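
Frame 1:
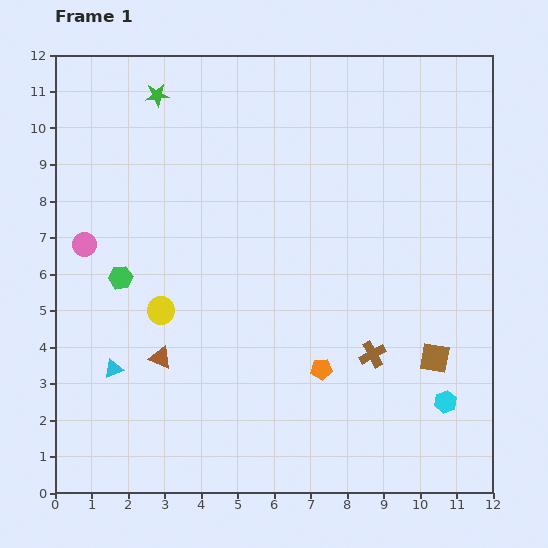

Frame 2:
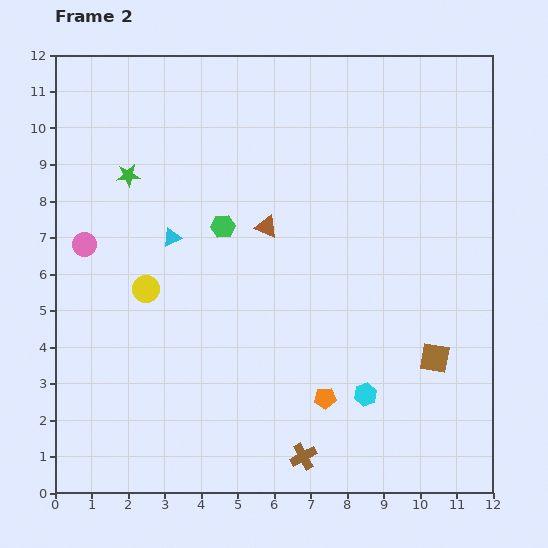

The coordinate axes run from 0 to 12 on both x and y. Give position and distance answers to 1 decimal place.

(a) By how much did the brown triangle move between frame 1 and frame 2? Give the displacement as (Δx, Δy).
(2.9, 3.6)

The brown triangle was at (2.9, 3.7) in frame 1 and (5.8, 7.3) in frame 2.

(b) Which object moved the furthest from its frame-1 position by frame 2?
the brown triangle

(moved 4.6; next 3.9)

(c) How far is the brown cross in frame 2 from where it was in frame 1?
3.4

The brown cross moved from (8.7, 3.8) to (6.8, 1.0), a distance of √(1.9² + 2.8²) ≈ 3.4.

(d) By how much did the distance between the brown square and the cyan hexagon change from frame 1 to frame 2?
+0.9

Distance in frame 1: 1.2. Distance in frame 2: 2.1.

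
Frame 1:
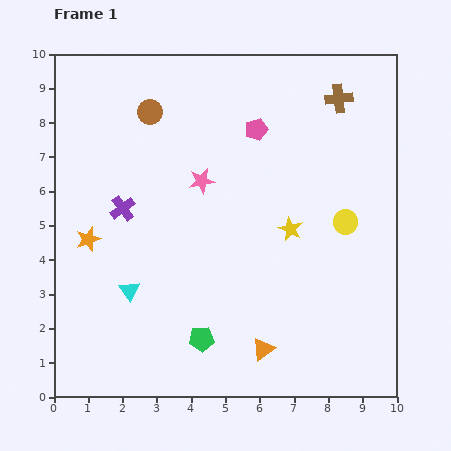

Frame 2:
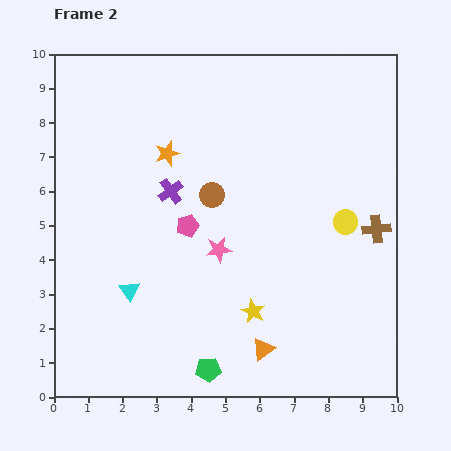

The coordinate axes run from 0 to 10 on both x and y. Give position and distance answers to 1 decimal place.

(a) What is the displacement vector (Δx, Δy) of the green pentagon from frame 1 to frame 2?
(0.2, -0.9)

The green pentagon was at (4.3, 1.7) in frame 1 and (4.5, 0.8) in frame 2.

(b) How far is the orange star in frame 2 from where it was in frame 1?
3.4

The orange star moved from (1.0, 4.6) to (3.3, 7.1), a distance of √(2.3² + 2.5²) ≈ 3.4.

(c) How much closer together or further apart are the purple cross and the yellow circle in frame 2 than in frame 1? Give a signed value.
-1.3

Distance in frame 1: 6.5. Distance in frame 2: 5.2.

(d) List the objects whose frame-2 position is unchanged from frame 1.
the yellow circle, the orange triangle, the cyan triangle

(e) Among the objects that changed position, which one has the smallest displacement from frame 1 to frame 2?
the green pentagon

(moved 0.9)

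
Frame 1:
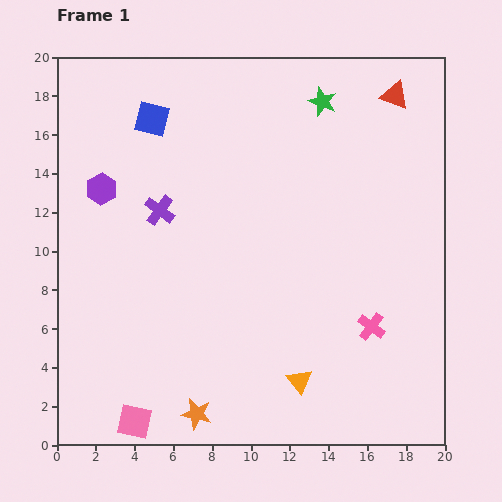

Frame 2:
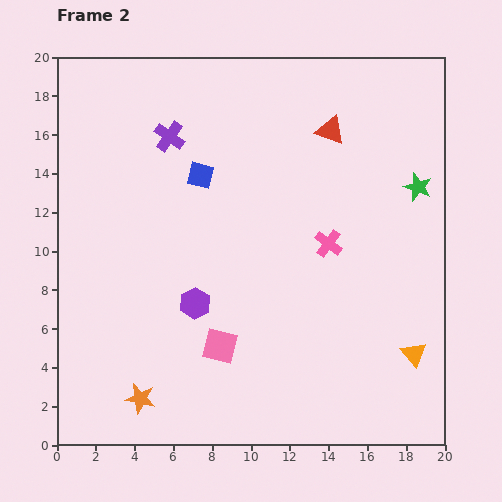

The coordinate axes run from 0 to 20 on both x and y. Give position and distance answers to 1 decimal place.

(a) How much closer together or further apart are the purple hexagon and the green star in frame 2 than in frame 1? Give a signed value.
+0.7

Distance in frame 1: 12.3. Distance in frame 2: 13.0.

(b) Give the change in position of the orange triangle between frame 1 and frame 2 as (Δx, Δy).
(5.9, 1.4)

The orange triangle was at (12.5, 3.3) in frame 1 and (18.4, 4.7) in frame 2.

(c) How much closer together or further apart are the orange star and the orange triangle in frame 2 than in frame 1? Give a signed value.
+8.7

Distance in frame 1: 5.6. Distance in frame 2: 14.3.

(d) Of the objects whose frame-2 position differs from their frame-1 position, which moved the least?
the orange star

(moved 3.0)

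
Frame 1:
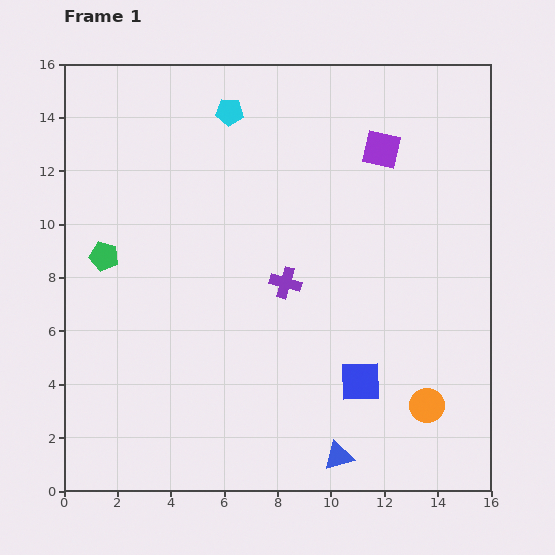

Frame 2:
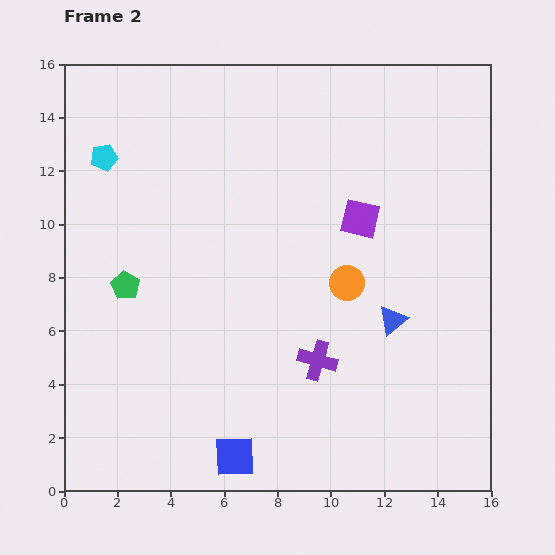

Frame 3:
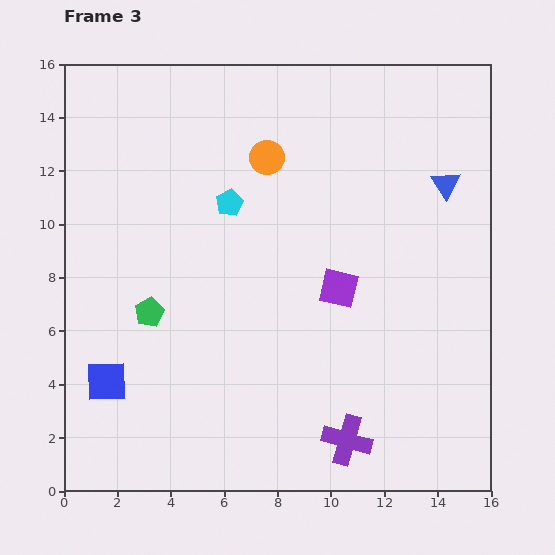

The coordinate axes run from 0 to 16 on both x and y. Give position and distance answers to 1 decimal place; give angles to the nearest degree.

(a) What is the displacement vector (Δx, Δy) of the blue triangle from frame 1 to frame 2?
(2.0, 5.1)

The blue triangle was at (10.3, 1.3) in frame 1 and (12.3, 6.4) in frame 2.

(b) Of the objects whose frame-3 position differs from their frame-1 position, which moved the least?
the green pentagon

(moved 2.7)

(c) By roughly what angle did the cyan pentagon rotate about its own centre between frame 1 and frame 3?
31° counter-clockwise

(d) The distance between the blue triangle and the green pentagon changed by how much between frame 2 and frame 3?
+2.0

Distance in frame 2: 10.1. Distance in frame 3: 12.1.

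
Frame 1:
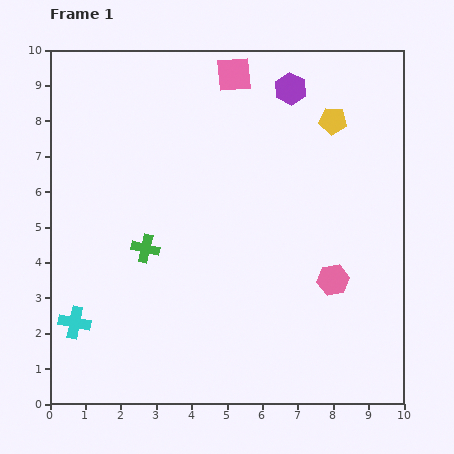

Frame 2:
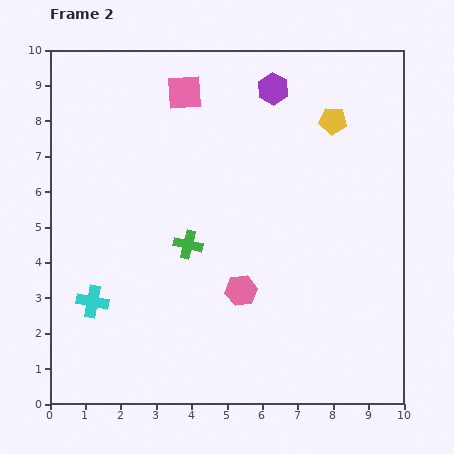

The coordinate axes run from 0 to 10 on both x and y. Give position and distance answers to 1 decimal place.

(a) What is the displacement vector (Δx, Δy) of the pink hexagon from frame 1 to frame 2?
(-2.6, -0.3)

The pink hexagon was at (8.0, 3.5) in frame 1 and (5.4, 3.2) in frame 2.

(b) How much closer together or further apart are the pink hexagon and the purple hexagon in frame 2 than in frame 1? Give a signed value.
+0.3

Distance in frame 1: 5.5. Distance in frame 2: 5.8.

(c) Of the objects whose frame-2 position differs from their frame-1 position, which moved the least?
the purple hexagon

(moved 0.5)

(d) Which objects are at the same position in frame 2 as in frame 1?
the yellow pentagon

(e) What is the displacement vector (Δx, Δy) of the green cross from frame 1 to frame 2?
(1.2, 0.1)

The green cross was at (2.7, 4.4) in frame 1 and (3.9, 4.5) in frame 2.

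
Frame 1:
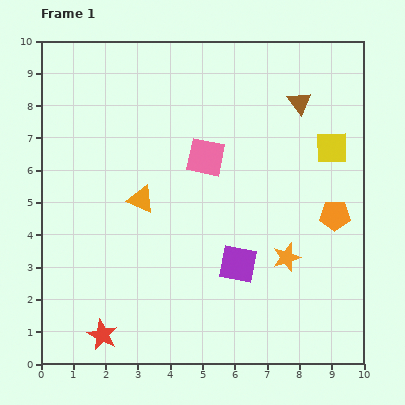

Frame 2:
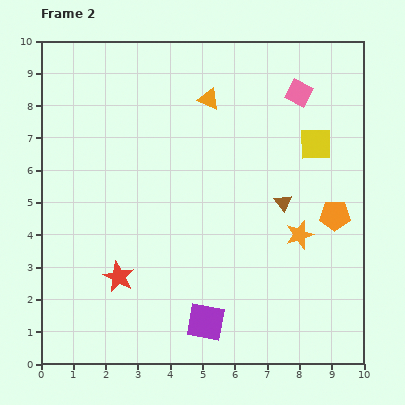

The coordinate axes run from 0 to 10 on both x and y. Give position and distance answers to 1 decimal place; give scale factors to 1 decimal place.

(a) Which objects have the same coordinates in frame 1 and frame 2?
the orange pentagon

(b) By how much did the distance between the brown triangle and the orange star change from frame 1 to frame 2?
-3.7

Distance in frame 1: 4.8. Distance in frame 2: 1.1.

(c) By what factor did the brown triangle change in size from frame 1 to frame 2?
0.7×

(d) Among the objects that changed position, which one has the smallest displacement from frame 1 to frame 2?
the yellow square

(moved 0.5)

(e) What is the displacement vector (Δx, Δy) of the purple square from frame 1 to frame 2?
(-1.0, -1.8)

The purple square was at (6.1, 3.1) in frame 1 and (5.1, 1.3) in frame 2.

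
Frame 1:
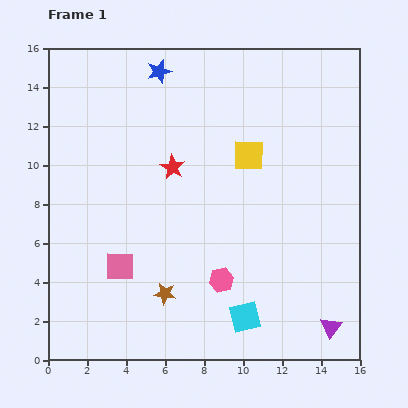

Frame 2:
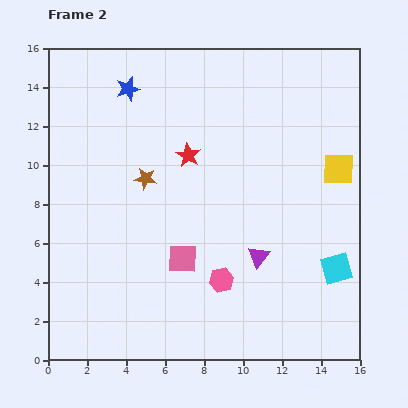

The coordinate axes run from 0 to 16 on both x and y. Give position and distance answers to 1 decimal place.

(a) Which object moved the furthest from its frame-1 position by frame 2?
the brown star

(moved 6.0; next 5.3)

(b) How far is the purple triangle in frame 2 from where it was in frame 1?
5.2

The purple triangle moved from (14.5, 1.7) to (10.8, 5.3), a distance of √(3.7² + 3.6²) ≈ 5.2.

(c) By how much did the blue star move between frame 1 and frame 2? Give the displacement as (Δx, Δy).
(-1.6, -0.9)

The blue star was at (5.7, 14.8) in frame 1 and (4.1, 13.9) in frame 2.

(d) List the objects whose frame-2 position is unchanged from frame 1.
the pink hexagon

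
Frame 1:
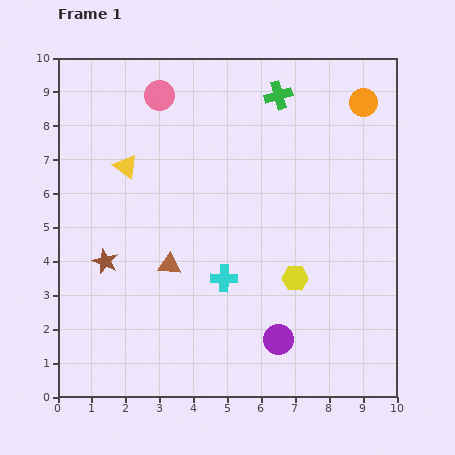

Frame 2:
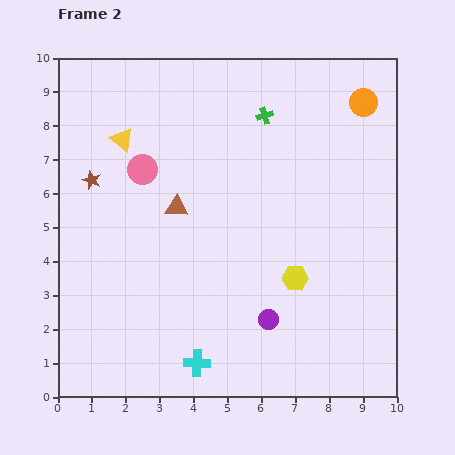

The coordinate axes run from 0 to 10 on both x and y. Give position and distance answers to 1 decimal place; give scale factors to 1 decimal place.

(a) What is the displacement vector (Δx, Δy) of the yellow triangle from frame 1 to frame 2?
(-0.1, 0.8)

The yellow triangle was at (2.0, 6.8) in frame 1 and (1.9, 7.6) in frame 2.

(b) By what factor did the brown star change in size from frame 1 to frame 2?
0.7×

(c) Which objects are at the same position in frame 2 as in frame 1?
the yellow hexagon, the orange circle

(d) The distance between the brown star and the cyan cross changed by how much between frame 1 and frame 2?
+2.7

Distance in frame 1: 3.5. Distance in frame 2: 6.2.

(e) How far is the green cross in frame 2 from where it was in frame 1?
0.7

The green cross moved from (6.5, 8.9) to (6.1, 8.3), a distance of √(0.4² + 0.6²) ≈ 0.7.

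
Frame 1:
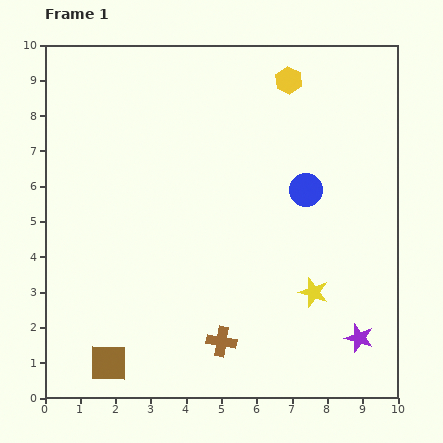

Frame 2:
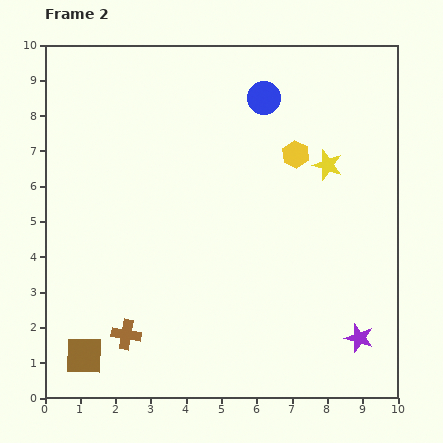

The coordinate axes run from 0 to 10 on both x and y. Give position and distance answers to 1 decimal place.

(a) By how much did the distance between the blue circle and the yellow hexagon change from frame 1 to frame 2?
-1.3

Distance in frame 1: 3.1. Distance in frame 2: 1.8.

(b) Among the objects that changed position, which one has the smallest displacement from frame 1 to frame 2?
the brown square

(moved 0.7)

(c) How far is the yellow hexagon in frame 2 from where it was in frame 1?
2.1

The yellow hexagon moved from (6.9, 9.0) to (7.1, 6.9), a distance of √(0.2² + 2.1²) ≈ 2.1.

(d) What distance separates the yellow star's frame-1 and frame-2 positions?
3.6

The yellow star moved from (7.6, 3.0) to (8.0, 6.6), a distance of √(0.4² + 3.6²) ≈ 3.6.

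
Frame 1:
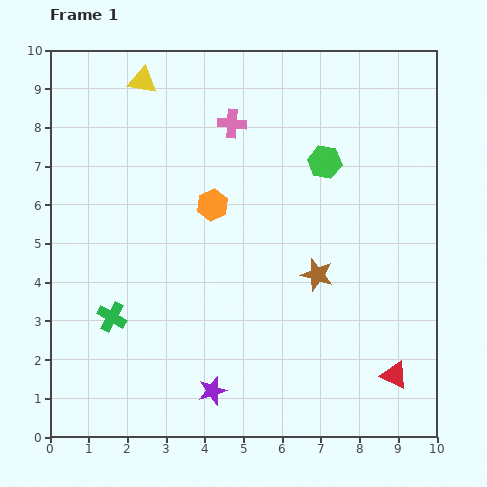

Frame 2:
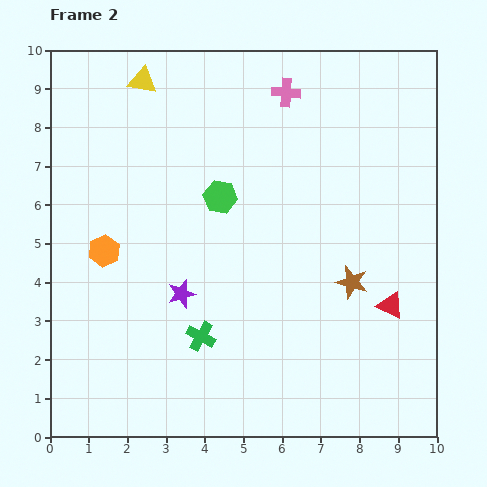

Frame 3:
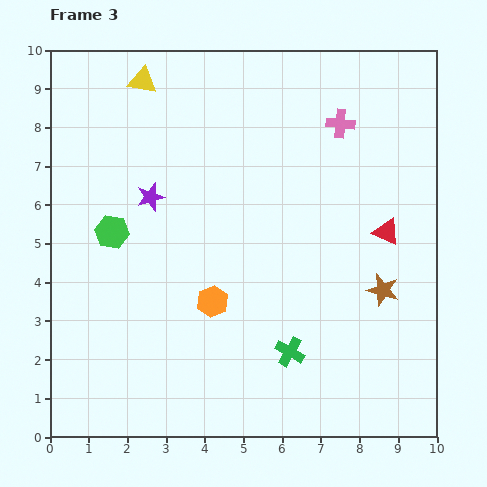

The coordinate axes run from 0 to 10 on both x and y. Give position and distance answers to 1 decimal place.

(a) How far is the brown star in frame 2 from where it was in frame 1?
0.9

The brown star moved from (6.9, 4.2) to (7.8, 4.0), a distance of √(0.9² + 0.2²) ≈ 0.9.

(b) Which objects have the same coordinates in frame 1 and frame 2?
the yellow triangle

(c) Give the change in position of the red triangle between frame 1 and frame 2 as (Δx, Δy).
(-0.1, 1.8)

The red triangle was at (8.9, 1.6) in frame 1 and (8.8, 3.4) in frame 2.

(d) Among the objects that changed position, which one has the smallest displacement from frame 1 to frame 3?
the brown star

(moved 1.7)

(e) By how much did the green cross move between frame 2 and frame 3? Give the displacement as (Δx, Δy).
(2.3, -0.4)

The green cross was at (3.9, 2.6) in frame 2 and (6.2, 2.2) in frame 3.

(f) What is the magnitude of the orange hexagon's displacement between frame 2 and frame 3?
3.1

The orange hexagon moved from (1.4, 4.8) to (4.2, 3.5), a distance of √(2.8² + 1.3²) ≈ 3.1.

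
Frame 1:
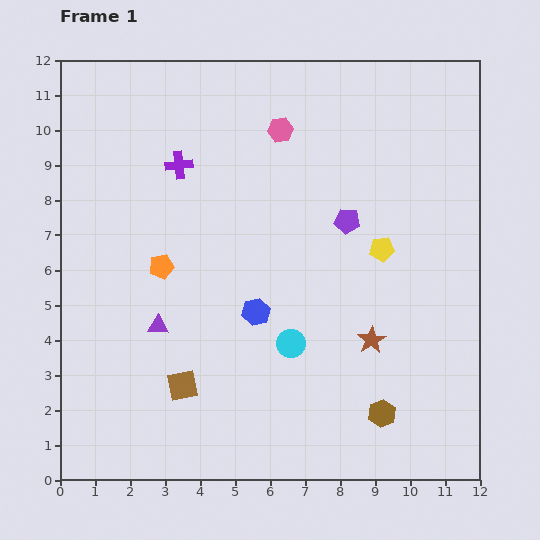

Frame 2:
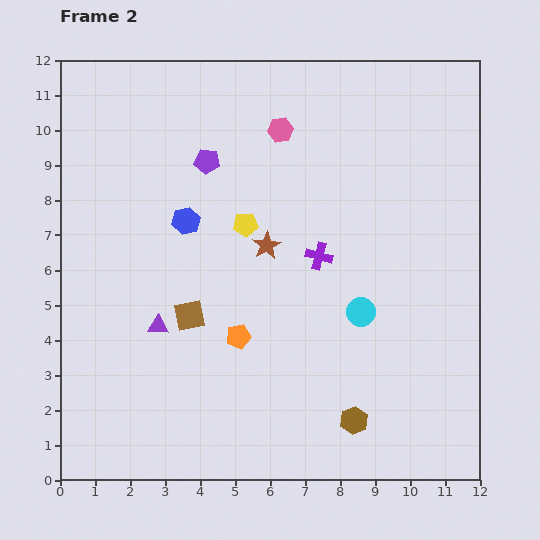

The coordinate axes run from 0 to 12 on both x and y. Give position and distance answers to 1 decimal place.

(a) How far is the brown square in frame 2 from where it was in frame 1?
2.0

The brown square moved from (3.5, 2.7) to (3.7, 4.7), a distance of √(0.2² + 2.0²) ≈ 2.0.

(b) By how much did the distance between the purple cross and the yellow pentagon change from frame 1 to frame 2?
-4.0

Distance in frame 1: 6.3. Distance in frame 2: 2.3.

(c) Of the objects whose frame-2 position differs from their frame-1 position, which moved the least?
the brown hexagon

(moved 0.8)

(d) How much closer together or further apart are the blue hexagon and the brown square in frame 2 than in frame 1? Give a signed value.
-0.3

Distance in frame 1: 3.0. Distance in frame 2: 2.7.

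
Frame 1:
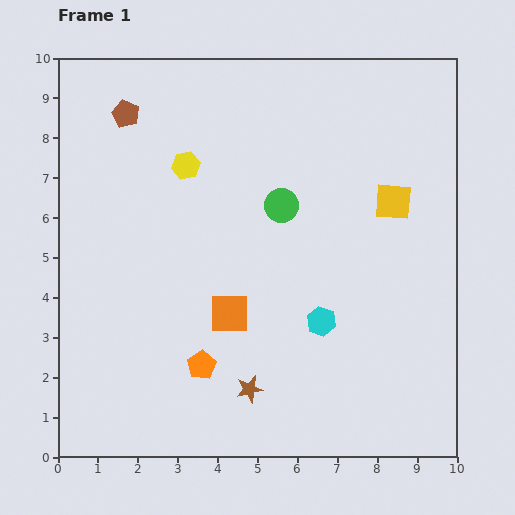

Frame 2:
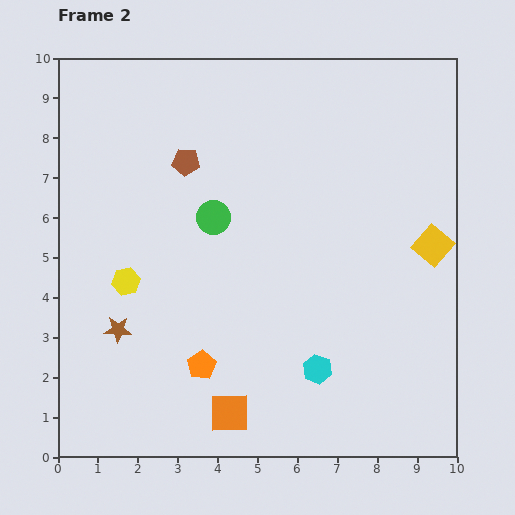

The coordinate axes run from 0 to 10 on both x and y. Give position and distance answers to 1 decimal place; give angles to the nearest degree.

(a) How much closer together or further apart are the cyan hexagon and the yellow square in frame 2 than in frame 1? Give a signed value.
+0.7

Distance in frame 1: 3.5. Distance in frame 2: 4.2.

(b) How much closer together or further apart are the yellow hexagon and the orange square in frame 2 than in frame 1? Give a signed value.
+0.3

Distance in frame 1: 3.9. Distance in frame 2: 4.2.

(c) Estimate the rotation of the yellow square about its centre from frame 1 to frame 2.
37° clockwise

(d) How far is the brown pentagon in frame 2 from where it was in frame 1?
1.9

The brown pentagon moved from (1.7, 8.6) to (3.2, 7.4), a distance of √(1.5² + 1.2²) ≈ 1.9.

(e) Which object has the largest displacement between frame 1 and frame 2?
the brown star

(moved 3.6; next 3.3)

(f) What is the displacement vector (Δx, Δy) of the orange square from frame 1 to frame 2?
(0.0, -2.5)

The orange square was at (4.3, 3.6) in frame 1 and (4.3, 1.1) in frame 2.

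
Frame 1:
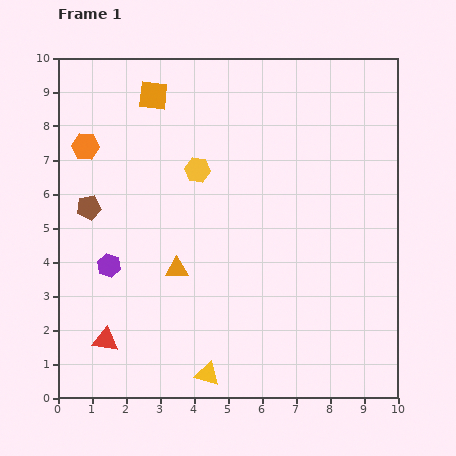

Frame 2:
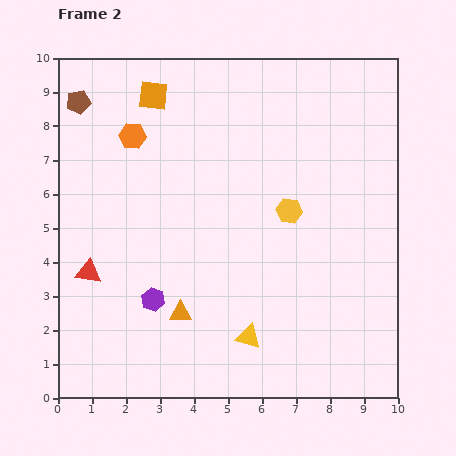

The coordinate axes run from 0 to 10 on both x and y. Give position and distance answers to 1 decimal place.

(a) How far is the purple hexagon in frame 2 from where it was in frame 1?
1.6

The purple hexagon moved from (1.5, 3.9) to (2.8, 2.9), a distance of √(1.3² + 1.0²) ≈ 1.6.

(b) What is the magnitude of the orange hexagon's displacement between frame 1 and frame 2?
1.4

The orange hexagon moved from (0.8, 7.4) to (2.2, 7.7), a distance of √(1.4² + 0.3²) ≈ 1.4.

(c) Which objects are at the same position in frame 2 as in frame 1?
the orange square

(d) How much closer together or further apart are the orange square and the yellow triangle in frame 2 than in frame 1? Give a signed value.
-0.8

Distance in frame 1: 8.4. Distance in frame 2: 7.6.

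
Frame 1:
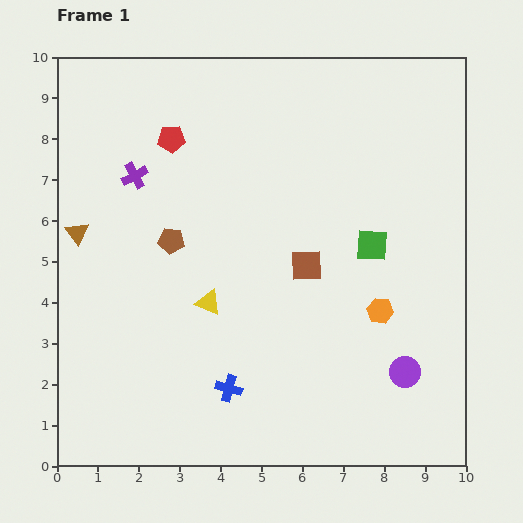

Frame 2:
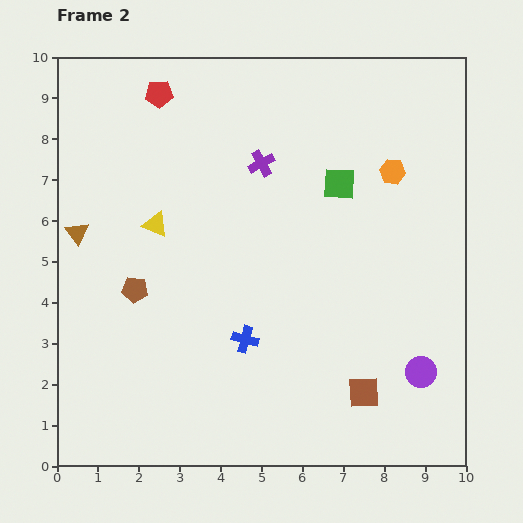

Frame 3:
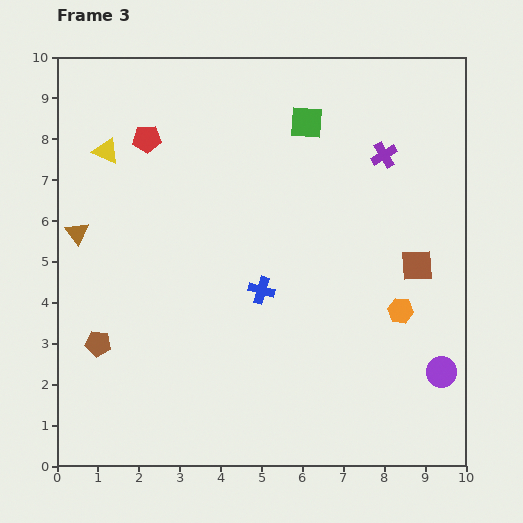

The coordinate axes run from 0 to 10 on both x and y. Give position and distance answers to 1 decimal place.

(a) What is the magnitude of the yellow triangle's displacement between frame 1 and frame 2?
2.3

The yellow triangle moved from (3.7, 4.0) to (2.4, 5.9), a distance of √(1.3² + 1.9²) ≈ 2.3.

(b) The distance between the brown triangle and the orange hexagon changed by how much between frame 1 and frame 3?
+0.5

Distance in frame 1: 7.6. Distance in frame 3: 8.1.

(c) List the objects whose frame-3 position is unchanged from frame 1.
the brown triangle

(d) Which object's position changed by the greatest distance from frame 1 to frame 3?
the purple cross

(moved 6.1; next 4.5)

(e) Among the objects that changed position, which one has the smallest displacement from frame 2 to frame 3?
the purple circle

(moved 0.5)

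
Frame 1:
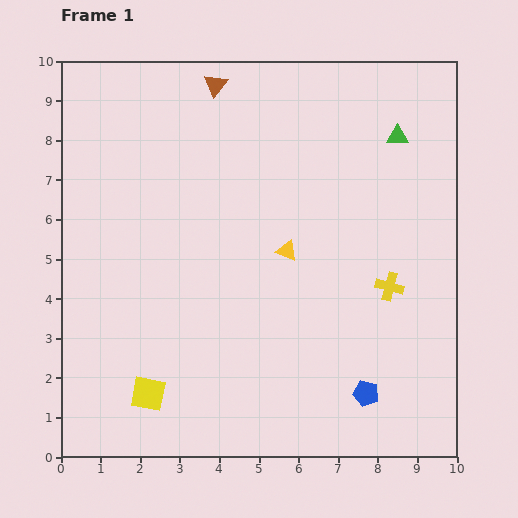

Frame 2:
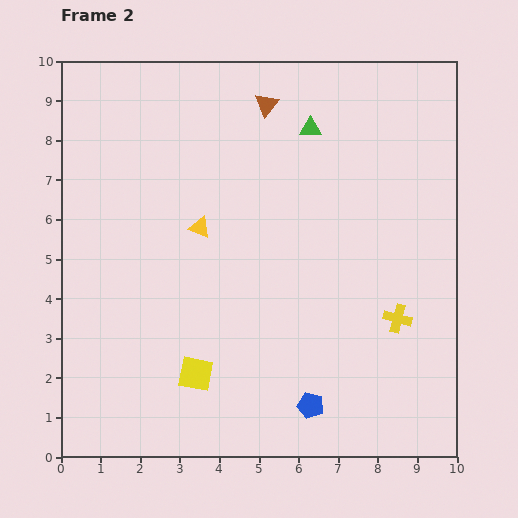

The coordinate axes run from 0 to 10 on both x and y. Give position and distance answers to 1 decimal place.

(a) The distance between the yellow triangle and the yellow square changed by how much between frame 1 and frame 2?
-1.3

Distance in frame 1: 5.0. Distance in frame 2: 3.7.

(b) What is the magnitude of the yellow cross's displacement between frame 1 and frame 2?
0.8

The yellow cross moved from (8.3, 4.3) to (8.5, 3.5), a distance of √(0.2² + 0.8²) ≈ 0.8.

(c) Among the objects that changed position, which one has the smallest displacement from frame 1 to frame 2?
the yellow cross

(moved 0.8)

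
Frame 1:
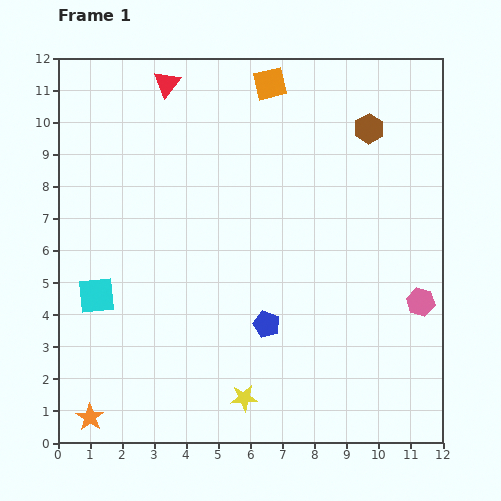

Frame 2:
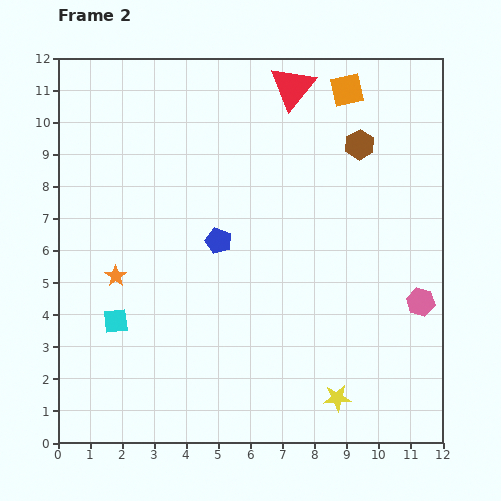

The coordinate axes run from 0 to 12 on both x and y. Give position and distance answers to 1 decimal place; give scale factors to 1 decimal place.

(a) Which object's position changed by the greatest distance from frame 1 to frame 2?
the orange star

(moved 4.5; next 3.9)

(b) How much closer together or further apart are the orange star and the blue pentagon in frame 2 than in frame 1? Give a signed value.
-2.8

Distance in frame 1: 6.2. Distance in frame 2: 3.4.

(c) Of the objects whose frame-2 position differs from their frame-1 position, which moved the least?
the brown hexagon

(moved 0.6)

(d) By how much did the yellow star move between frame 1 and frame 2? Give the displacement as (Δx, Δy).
(2.9, 0.0)

The yellow star was at (5.8, 1.4) in frame 1 and (8.7, 1.4) in frame 2.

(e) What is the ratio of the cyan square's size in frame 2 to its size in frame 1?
0.7×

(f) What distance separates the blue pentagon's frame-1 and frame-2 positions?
3.0

The blue pentagon moved from (6.5, 3.7) to (5.0, 6.3), a distance of √(1.5² + 2.6²) ≈ 3.0.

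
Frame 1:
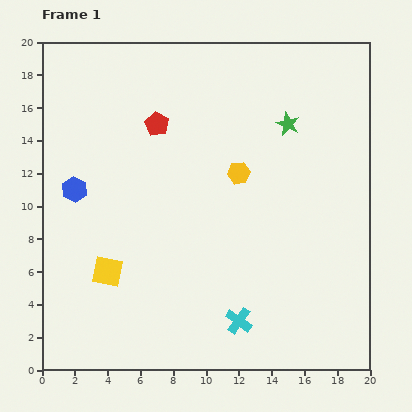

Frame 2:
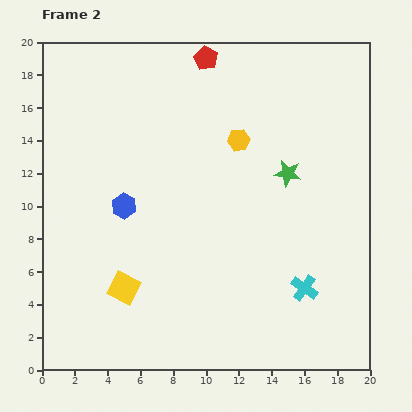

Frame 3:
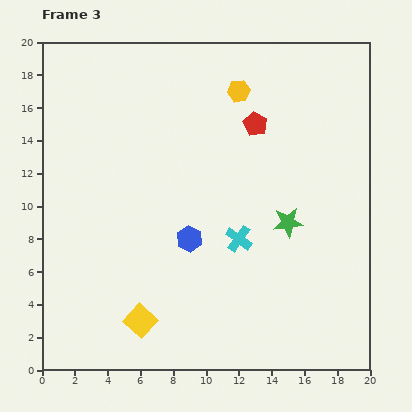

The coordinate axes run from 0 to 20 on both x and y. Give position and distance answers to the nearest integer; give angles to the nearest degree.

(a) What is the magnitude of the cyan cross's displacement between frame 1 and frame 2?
4

The cyan cross moved from (12, 3) to (16, 5), a distance of √(4² + 2²) ≈ 4.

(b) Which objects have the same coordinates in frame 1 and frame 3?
none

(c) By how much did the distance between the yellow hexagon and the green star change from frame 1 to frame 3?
+5

Distance in frame 1: 4. Distance in frame 3: 9.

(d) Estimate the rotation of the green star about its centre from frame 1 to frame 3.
31° counter-clockwise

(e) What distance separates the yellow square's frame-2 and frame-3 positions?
2

The yellow square moved from (5, 5) to (6, 3), a distance of √(1² + 2²) ≈ 2.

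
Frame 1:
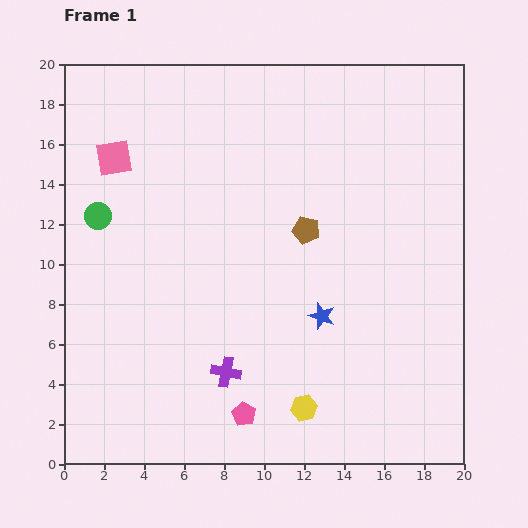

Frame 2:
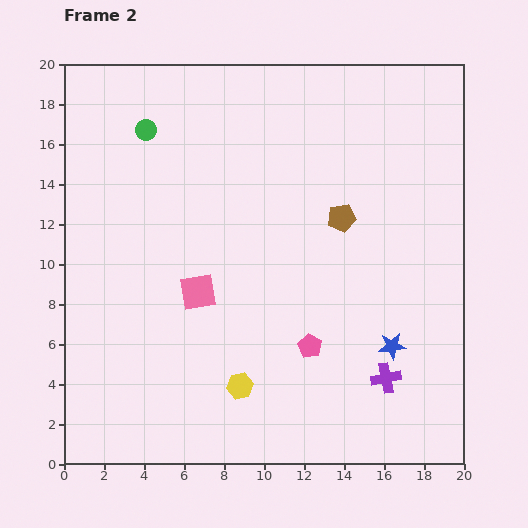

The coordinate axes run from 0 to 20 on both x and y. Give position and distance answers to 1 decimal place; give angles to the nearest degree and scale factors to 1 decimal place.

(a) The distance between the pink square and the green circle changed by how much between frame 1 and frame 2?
+5.5

Distance in frame 1: 3.0. Distance in frame 2: 8.5.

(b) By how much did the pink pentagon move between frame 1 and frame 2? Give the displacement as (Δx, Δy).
(3.3, 3.4)

The pink pentagon was at (9.0, 2.5) in frame 1 and (12.3, 5.9) in frame 2.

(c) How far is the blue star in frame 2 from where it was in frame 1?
3.8

The blue star moved from (12.9, 7.4) to (16.4, 5.9), a distance of √(3.5² + 1.5²) ≈ 3.8.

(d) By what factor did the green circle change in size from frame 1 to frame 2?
0.7×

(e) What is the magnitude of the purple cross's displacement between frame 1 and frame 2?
8.0

The purple cross moved from (8.1, 4.6) to (16.1, 4.3), a distance of √(8.0² + 0.3²) ≈ 8.0.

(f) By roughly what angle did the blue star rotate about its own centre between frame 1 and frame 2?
25° counter-clockwise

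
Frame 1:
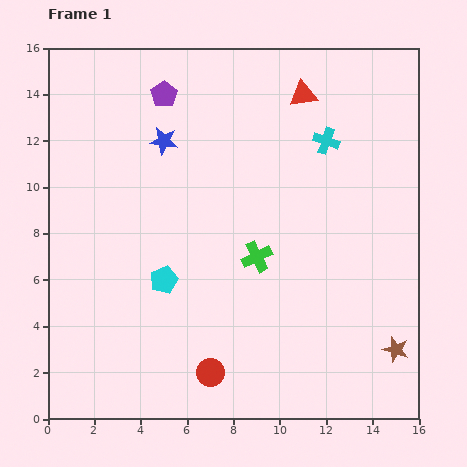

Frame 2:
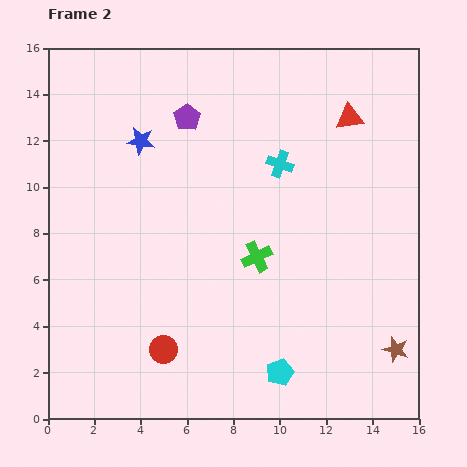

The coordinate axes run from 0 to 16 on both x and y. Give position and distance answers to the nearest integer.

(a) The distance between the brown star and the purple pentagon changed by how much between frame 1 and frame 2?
-2

Distance in frame 1: 15. Distance in frame 2: 13.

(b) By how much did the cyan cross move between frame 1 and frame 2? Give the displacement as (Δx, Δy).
(-2, -1)

The cyan cross was at (12, 12) in frame 1 and (10, 11) in frame 2.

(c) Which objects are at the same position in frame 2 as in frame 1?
the green cross, the brown star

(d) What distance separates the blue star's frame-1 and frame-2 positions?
1

The blue star moved from (5, 12) to (4, 12), a distance of √(1² + 0²) ≈ 1.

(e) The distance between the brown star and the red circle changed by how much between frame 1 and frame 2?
+2

Distance in frame 1: 8. Distance in frame 2: 10.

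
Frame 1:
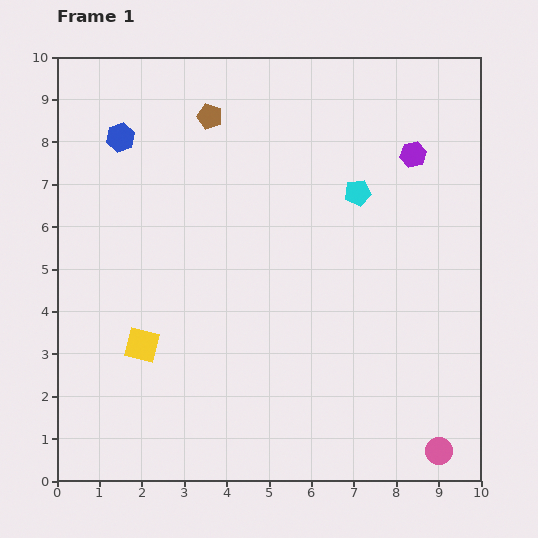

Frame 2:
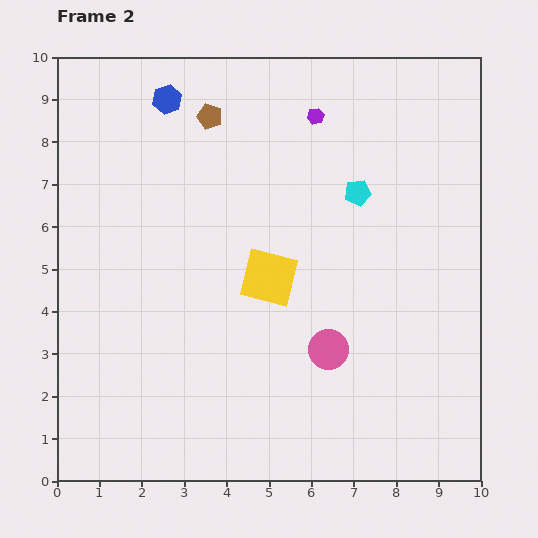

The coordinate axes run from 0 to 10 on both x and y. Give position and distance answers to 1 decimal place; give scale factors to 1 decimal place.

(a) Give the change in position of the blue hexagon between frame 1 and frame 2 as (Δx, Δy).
(1.1, 0.9)

The blue hexagon was at (1.5, 8.1) in frame 1 and (2.6, 9.0) in frame 2.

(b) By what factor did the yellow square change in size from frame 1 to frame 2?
1.6×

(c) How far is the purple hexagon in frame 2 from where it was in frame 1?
2.5

The purple hexagon moved from (8.4, 7.7) to (6.1, 8.6), a distance of √(2.3² + 0.9²) ≈ 2.5.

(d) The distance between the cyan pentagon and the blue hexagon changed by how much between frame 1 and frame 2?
-0.7

Distance in frame 1: 5.7. Distance in frame 2: 5.0.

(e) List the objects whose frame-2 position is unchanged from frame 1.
the cyan pentagon, the brown pentagon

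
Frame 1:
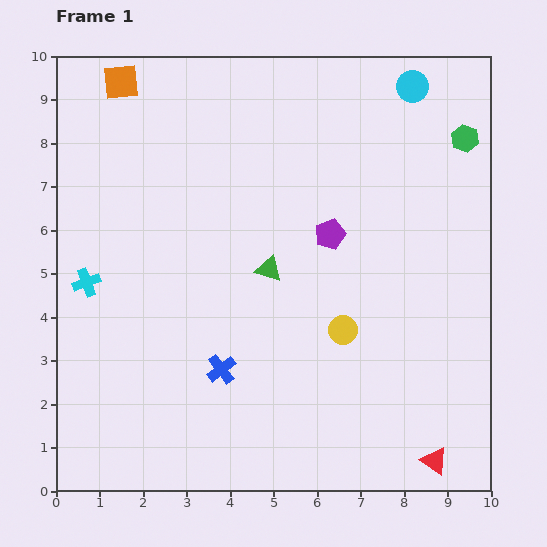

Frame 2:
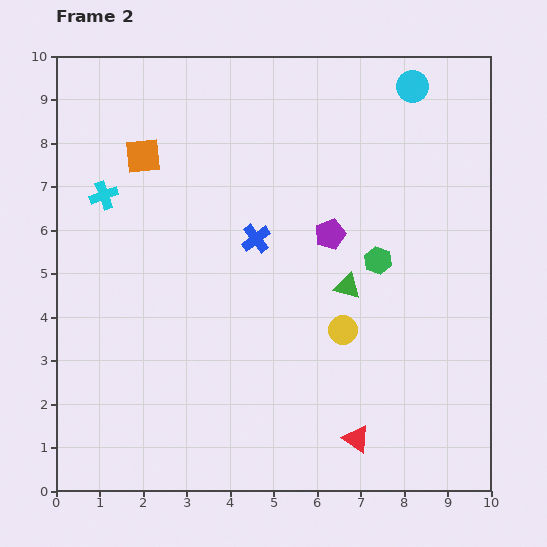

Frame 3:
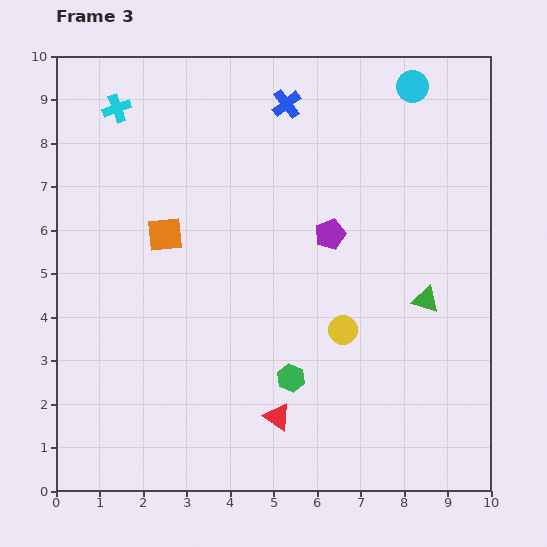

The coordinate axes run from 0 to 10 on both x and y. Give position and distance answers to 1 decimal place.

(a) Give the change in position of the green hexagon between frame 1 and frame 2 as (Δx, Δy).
(-2.0, -2.8)

The green hexagon was at (9.4, 8.1) in frame 1 and (7.4, 5.3) in frame 2.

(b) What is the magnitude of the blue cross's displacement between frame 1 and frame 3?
6.3

The blue cross moved from (3.8, 2.8) to (5.3, 8.9), a distance of √(1.5² + 6.1²) ≈ 6.3.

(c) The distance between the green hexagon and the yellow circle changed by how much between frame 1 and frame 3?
-3.6

Distance in frame 1: 5.2. Distance in frame 3: 1.6.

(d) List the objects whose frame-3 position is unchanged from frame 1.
the yellow circle, the cyan circle, the purple pentagon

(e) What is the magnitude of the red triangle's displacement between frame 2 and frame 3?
1.9

The red triangle moved from (6.9, 1.2) to (5.1, 1.7), a distance of √(1.8² + 0.5²) ≈ 1.9.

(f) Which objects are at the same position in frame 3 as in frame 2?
the yellow circle, the cyan circle, the purple pentagon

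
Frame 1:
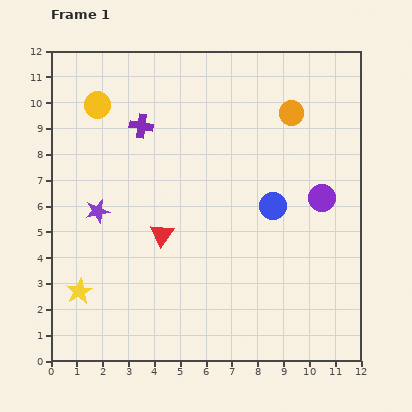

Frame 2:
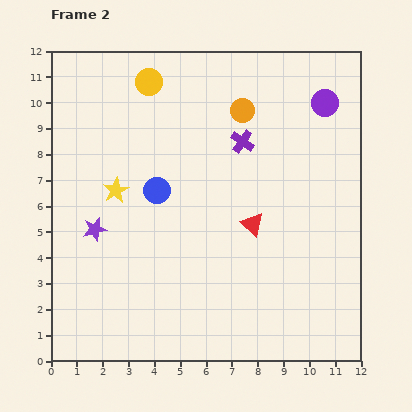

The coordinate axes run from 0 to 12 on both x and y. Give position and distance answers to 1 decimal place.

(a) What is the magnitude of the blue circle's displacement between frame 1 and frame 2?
4.5

The blue circle moved from (8.6, 6.0) to (4.1, 6.6), a distance of √(4.5² + 0.6²) ≈ 4.5.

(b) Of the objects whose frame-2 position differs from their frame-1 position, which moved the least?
the purple star

(moved 0.7)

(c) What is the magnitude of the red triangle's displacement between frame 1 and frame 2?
3.5

The red triangle moved from (4.3, 4.9) to (7.8, 5.3), a distance of √(3.5² + 0.4²) ≈ 3.5.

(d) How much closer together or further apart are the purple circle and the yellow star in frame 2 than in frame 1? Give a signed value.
-1.3

Distance in frame 1: 10.1. Distance in frame 2: 8.8.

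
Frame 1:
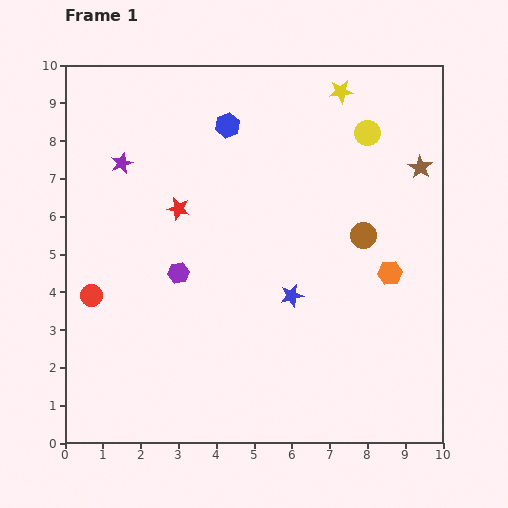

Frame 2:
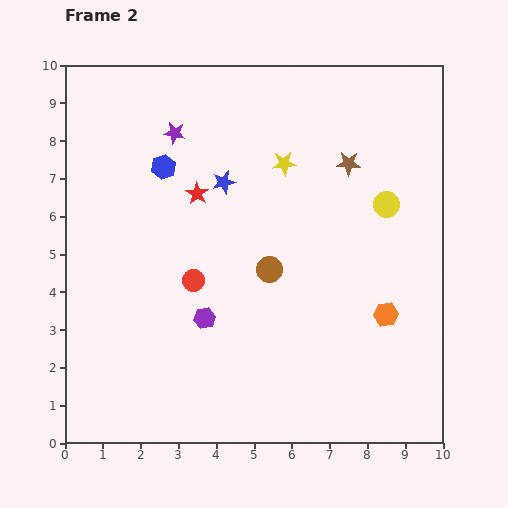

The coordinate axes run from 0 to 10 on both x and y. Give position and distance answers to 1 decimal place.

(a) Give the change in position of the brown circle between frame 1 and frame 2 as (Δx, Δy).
(-2.5, -0.9)

The brown circle was at (7.9, 5.5) in frame 1 and (5.4, 4.6) in frame 2.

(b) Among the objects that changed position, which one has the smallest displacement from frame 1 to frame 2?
the red star

(moved 0.6)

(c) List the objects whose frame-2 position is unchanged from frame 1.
none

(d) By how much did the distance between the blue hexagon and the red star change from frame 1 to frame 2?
-1.5

Distance in frame 1: 2.6. Distance in frame 2: 1.1.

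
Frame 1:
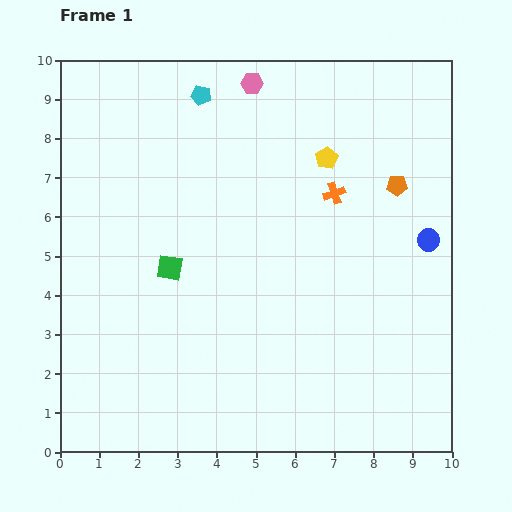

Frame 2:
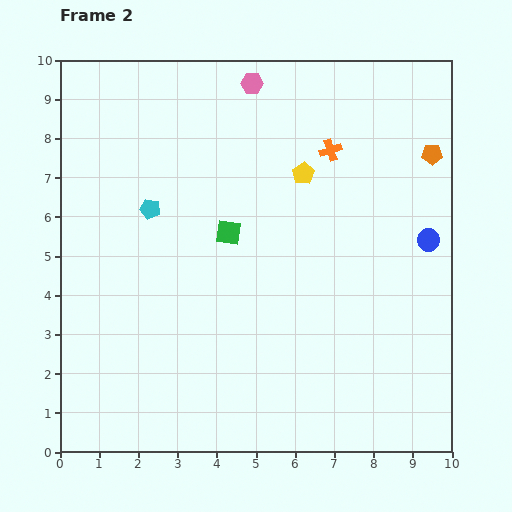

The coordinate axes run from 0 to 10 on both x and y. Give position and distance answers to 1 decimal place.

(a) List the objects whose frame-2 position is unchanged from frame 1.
the pink hexagon, the blue circle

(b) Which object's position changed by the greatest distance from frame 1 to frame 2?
the cyan pentagon

(moved 3.2; next 1.7)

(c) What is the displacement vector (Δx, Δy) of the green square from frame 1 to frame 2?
(1.5, 0.9)

The green square was at (2.8, 4.7) in frame 1 and (4.3, 5.6) in frame 2.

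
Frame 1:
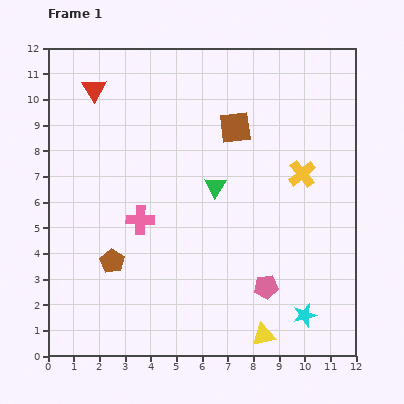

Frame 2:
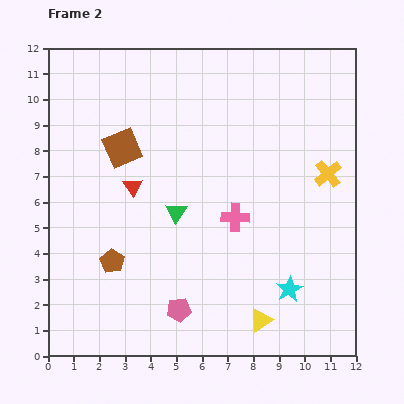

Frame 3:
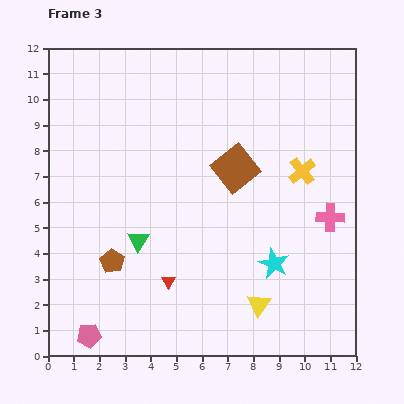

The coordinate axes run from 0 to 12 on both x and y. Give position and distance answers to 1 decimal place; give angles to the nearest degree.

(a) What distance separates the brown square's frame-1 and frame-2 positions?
4.5

The brown square moved from (7.3, 8.9) to (2.9, 8.1), a distance of √(4.4² + 0.8²) ≈ 4.5.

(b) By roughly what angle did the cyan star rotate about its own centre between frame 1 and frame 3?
31° counter-clockwise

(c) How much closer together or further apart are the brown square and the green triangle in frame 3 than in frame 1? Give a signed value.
+2.3

Distance in frame 1: 2.4. Distance in frame 3: 4.7.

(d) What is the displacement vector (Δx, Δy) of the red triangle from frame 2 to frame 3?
(1.4, -3.7)

The red triangle was at (3.3, 6.6) in frame 2 and (4.7, 2.9) in frame 3.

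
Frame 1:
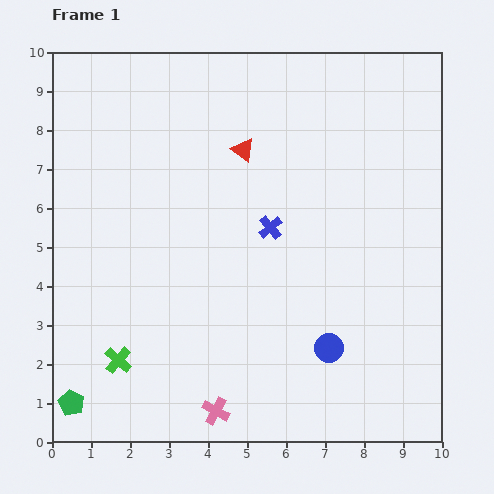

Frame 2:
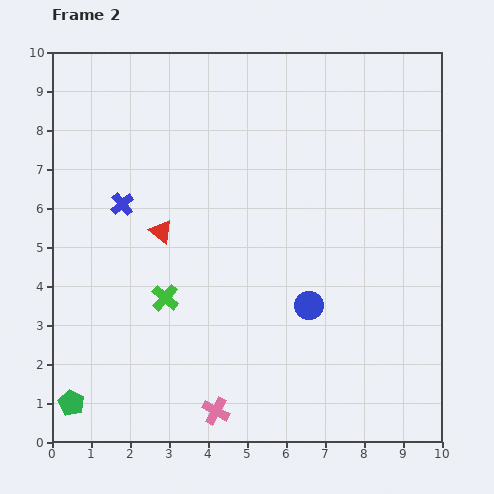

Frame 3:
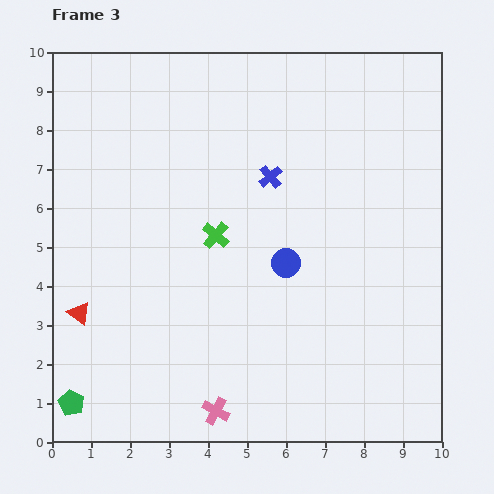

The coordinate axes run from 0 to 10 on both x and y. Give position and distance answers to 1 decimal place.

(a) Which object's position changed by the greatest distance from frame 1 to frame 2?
the blue cross

(moved 3.8; next 3.0)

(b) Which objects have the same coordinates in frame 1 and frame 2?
the pink cross, the green pentagon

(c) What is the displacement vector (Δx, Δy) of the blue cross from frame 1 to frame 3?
(0.0, 1.3)

The blue cross was at (5.6, 5.5) in frame 1 and (5.6, 6.8) in frame 3.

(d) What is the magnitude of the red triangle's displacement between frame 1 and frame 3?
5.9

The red triangle moved from (4.9, 7.5) to (0.7, 3.3), a distance of √(4.2² + 4.2²) ≈ 5.9.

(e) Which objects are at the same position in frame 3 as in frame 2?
the pink cross, the green pentagon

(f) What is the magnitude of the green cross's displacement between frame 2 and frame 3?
2.1

The green cross moved from (2.9, 3.7) to (4.2, 5.3), a distance of √(1.3² + 1.6²) ≈ 2.1.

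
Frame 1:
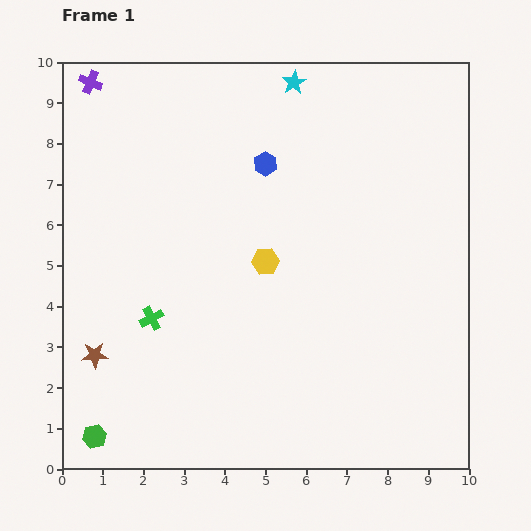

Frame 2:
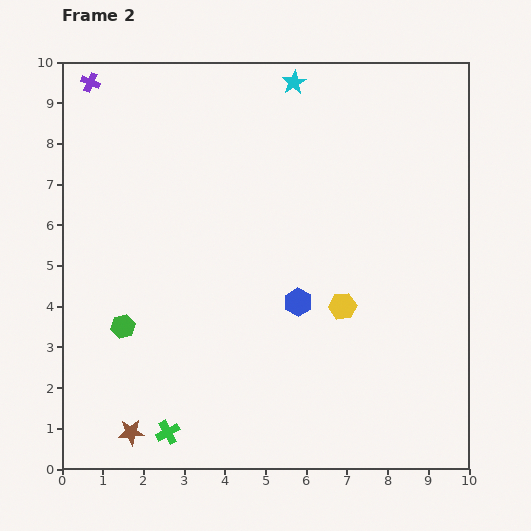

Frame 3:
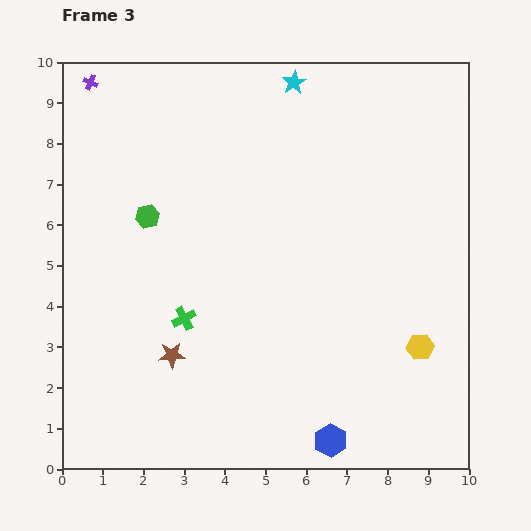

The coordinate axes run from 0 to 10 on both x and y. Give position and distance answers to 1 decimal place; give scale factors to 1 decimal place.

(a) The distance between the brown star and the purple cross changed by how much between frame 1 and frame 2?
+2.0

Distance in frame 1: 6.7. Distance in frame 2: 8.7.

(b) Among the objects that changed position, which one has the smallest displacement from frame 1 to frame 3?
the green cross

(moved 0.8)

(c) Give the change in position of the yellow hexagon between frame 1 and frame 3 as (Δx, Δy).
(3.8, -2.1)

The yellow hexagon was at (5.0, 5.1) in frame 1 and (8.8, 3.0) in frame 3.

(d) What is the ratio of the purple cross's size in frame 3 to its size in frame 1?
0.7×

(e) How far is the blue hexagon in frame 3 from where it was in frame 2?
3.5

The blue hexagon moved from (5.8, 4.1) to (6.6, 0.7), a distance of √(0.8² + 3.4²) ≈ 3.5.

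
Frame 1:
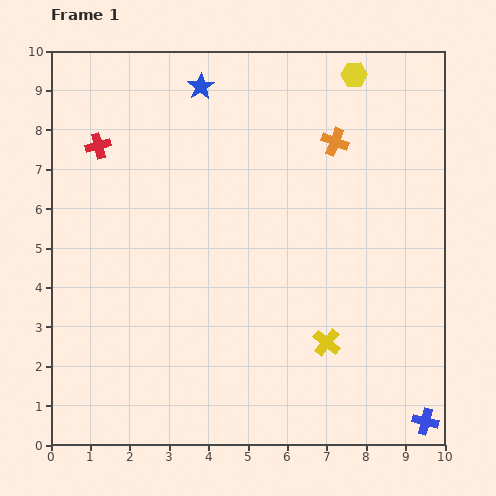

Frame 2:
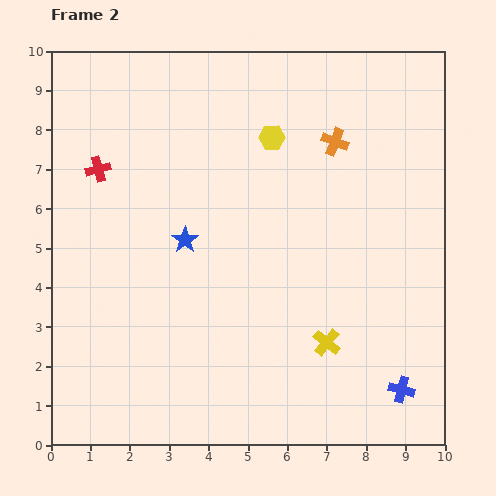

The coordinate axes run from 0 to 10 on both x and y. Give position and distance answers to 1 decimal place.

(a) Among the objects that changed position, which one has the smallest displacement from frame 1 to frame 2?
the red cross

(moved 0.6)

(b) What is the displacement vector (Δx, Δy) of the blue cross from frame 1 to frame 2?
(-0.6, 0.8)

The blue cross was at (9.5, 0.6) in frame 1 and (8.9, 1.4) in frame 2.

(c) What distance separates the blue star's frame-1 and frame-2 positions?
3.9

The blue star moved from (3.8, 9.1) to (3.4, 5.2), a distance of √(0.4² + 3.9²) ≈ 3.9.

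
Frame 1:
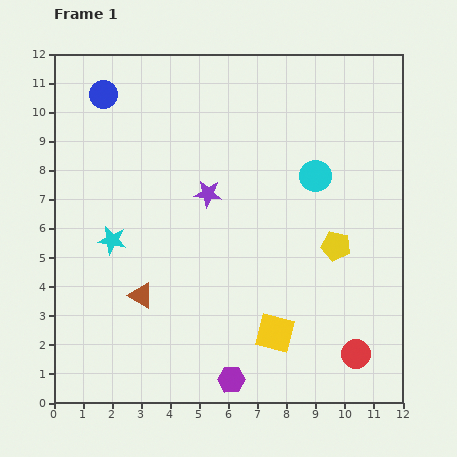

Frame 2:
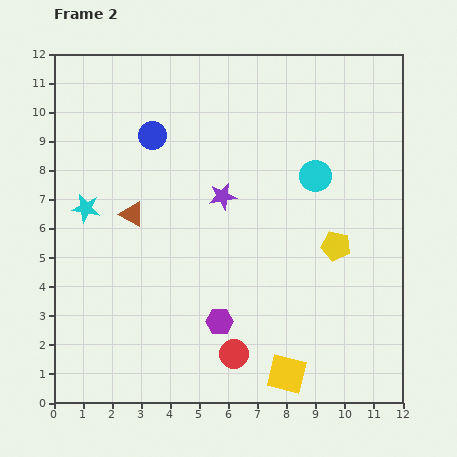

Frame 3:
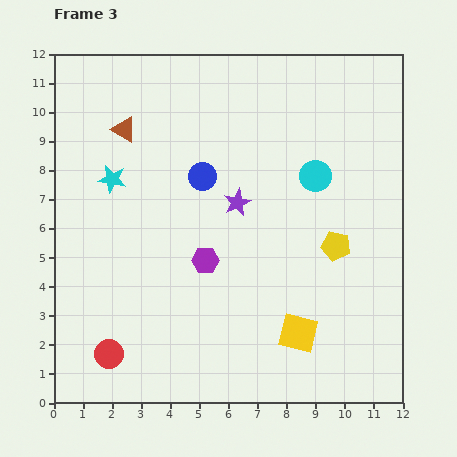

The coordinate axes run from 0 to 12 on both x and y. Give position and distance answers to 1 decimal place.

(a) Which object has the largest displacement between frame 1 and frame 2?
the red circle

(moved 4.2; next 2.8)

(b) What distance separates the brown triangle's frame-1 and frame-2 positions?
2.8

The brown triangle moved from (3.0, 3.7) to (2.7, 6.5), a distance of √(0.3² + 2.8²) ≈ 2.8.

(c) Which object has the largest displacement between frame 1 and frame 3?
the red circle

(moved 8.5; next 5.7)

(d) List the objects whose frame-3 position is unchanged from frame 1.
the cyan circle, the yellow pentagon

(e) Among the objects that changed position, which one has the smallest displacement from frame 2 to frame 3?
the purple star

(moved 0.5)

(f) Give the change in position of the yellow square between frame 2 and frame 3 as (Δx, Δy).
(0.4, 1.4)

The yellow square was at (8.0, 1.0) in frame 2 and (8.4, 2.4) in frame 3.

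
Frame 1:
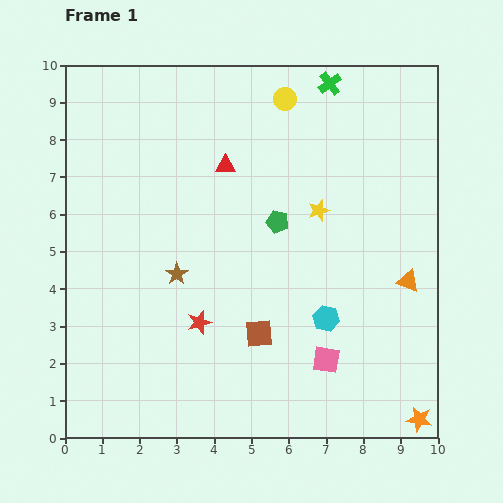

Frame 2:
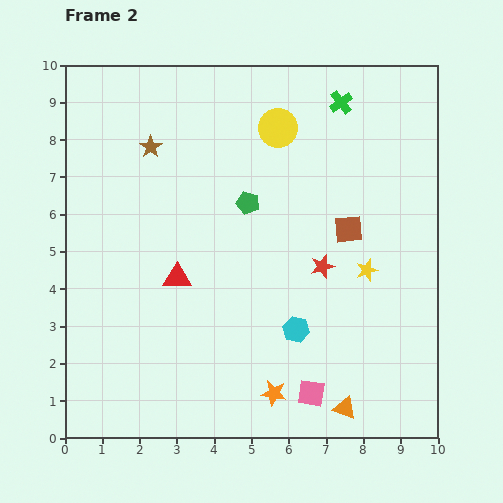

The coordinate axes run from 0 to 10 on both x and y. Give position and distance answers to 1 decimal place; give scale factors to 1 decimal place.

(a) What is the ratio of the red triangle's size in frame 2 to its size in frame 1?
1.4×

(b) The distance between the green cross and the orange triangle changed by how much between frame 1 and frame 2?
+2.5

Distance in frame 1: 5.7. Distance in frame 2: 8.2.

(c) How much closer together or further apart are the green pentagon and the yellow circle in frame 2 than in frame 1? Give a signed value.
-1.1

Distance in frame 1: 3.3. Distance in frame 2: 2.2.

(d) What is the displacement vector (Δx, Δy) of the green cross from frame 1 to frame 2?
(0.3, -0.5)

The green cross was at (7.1, 9.5) in frame 1 and (7.4, 9.0) in frame 2.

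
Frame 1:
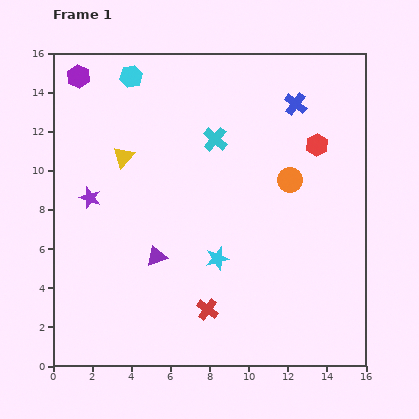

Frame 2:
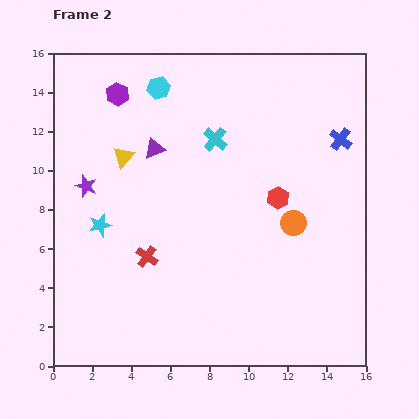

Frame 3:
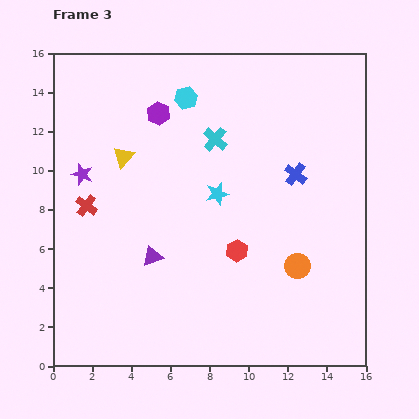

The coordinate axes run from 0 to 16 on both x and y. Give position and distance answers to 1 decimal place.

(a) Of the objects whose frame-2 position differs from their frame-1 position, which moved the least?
the purple star

(moved 0.6)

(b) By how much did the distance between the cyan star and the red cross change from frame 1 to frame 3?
+4.1

Distance in frame 1: 2.6. Distance in frame 3: 6.7.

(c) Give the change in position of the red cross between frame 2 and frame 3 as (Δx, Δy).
(-3.1, 2.6)

The red cross was at (4.8, 5.6) in frame 2 and (1.7, 8.2) in frame 3.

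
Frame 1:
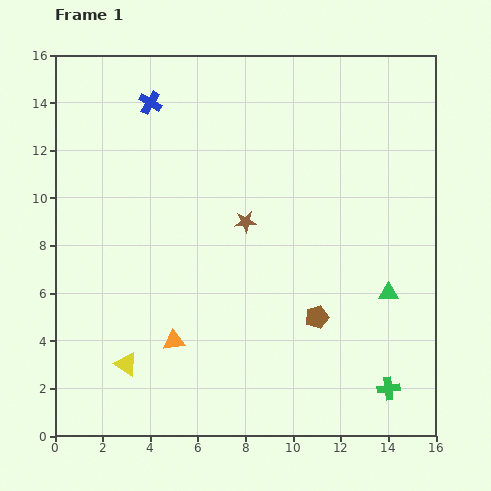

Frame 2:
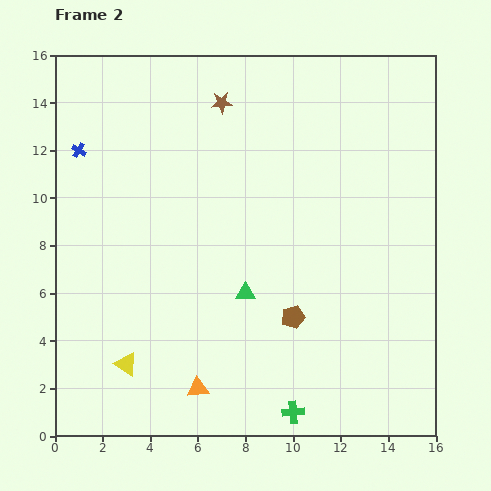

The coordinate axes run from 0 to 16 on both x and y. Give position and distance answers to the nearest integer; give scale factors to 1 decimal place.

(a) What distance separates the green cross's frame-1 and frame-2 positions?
4

The green cross moved from (14, 2) to (10, 1), a distance of √(4² + 1²) ≈ 4.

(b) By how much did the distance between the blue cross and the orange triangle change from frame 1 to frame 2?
+1

Distance in frame 1: 10. Distance in frame 2: 11.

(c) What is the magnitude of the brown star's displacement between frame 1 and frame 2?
5

The brown star moved from (8, 9) to (7, 14), a distance of √(1² + 5²) ≈ 5.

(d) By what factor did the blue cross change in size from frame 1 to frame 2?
0.6×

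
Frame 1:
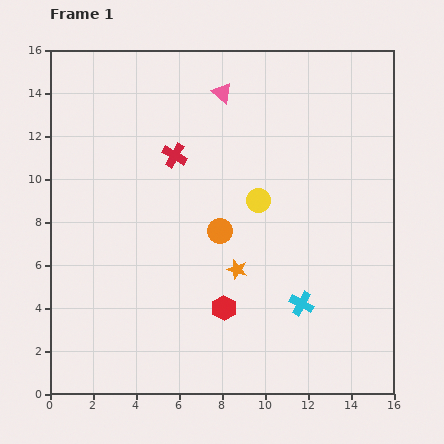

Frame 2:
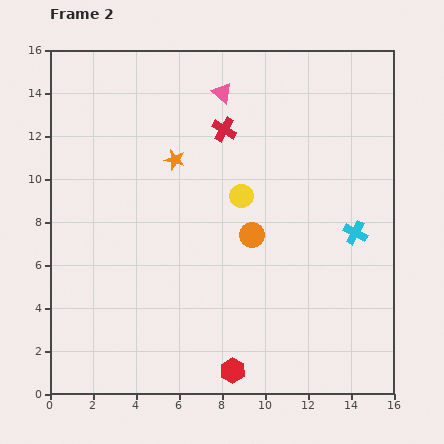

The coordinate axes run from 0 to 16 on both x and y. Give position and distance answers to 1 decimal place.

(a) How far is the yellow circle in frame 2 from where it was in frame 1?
0.8

The yellow circle moved from (9.7, 9.0) to (8.9, 9.2), a distance of √(0.8² + 0.2²) ≈ 0.8.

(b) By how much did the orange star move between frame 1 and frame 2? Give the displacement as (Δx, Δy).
(-2.9, 5.1)

The orange star was at (8.7, 5.8) in frame 1 and (5.8, 10.9) in frame 2.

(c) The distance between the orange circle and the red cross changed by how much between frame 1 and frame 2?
+1.0

Distance in frame 1: 4.1. Distance in frame 2: 5.1.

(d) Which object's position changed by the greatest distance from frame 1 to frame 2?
the orange star

(moved 5.9; next 4.1)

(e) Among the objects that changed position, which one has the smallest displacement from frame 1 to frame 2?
the yellow circle

(moved 0.8)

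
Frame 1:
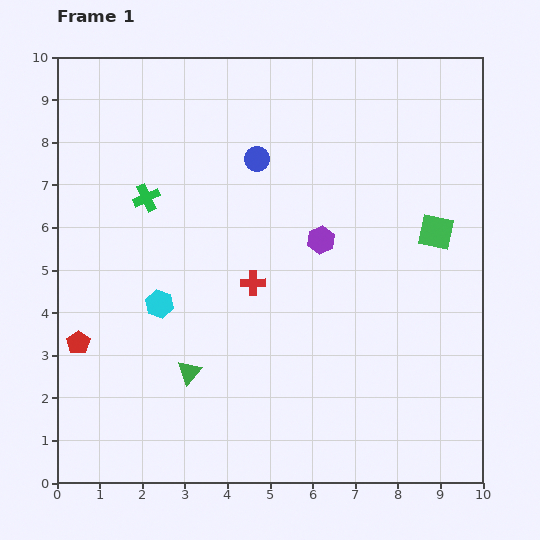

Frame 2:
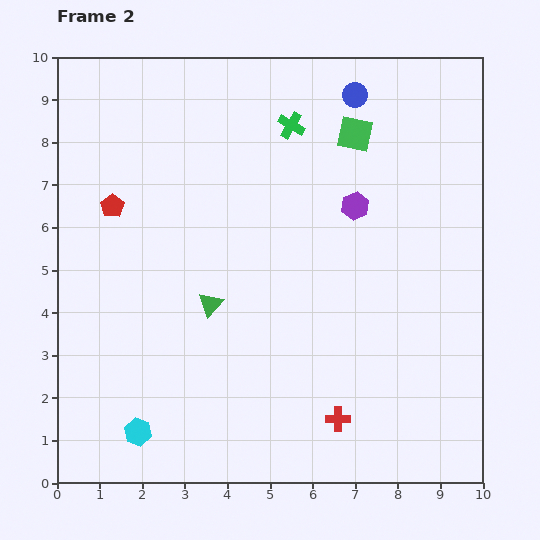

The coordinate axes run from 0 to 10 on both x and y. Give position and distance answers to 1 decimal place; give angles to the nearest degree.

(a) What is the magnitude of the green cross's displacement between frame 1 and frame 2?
3.8

The green cross moved from (2.1, 6.7) to (5.5, 8.4), a distance of √(3.4² + 1.7²) ≈ 3.8.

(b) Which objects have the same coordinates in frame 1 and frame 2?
none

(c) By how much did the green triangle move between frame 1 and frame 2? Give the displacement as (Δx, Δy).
(0.5, 1.6)

The green triangle was at (3.1, 2.6) in frame 1 and (3.6, 4.2) in frame 2.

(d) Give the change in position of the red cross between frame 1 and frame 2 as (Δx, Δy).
(2.0, -3.2)

The red cross was at (4.6, 4.7) in frame 1 and (6.6, 1.5) in frame 2.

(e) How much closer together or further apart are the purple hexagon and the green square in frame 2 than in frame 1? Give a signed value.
-1.0

Distance in frame 1: 2.7. Distance in frame 2: 1.7.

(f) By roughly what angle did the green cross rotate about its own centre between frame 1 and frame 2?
35° counter-clockwise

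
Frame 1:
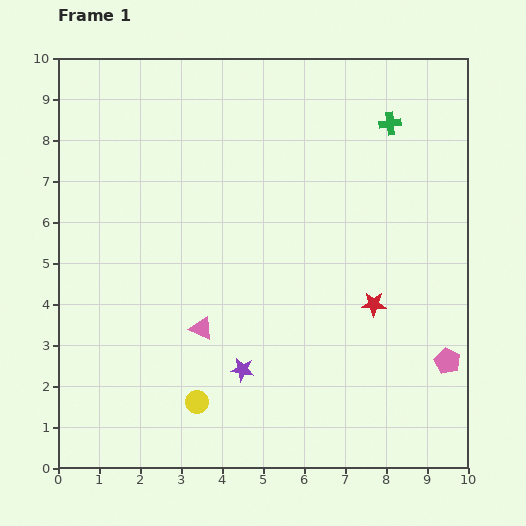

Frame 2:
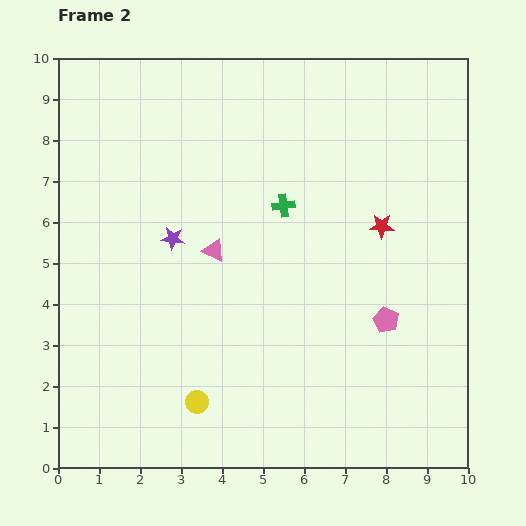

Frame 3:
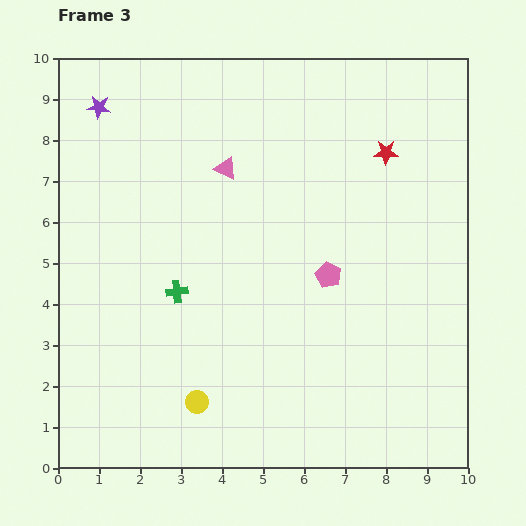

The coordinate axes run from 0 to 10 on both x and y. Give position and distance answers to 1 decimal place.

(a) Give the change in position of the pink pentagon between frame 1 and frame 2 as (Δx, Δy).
(-1.5, 1.0)

The pink pentagon was at (9.5, 2.6) in frame 1 and (8.0, 3.6) in frame 2.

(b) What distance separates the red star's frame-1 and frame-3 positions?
3.7

The red star moved from (7.7, 4.0) to (8.0, 7.7), a distance of √(0.3² + 3.7²) ≈ 3.7.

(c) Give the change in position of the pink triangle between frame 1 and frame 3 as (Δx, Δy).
(0.6, 3.9)

The pink triangle was at (3.5, 3.4) in frame 1 and (4.1, 7.3) in frame 3.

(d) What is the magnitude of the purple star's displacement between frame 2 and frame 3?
3.7

The purple star moved from (2.8, 5.6) to (1.0, 8.8), a distance of √(1.8² + 3.2²) ≈ 3.7.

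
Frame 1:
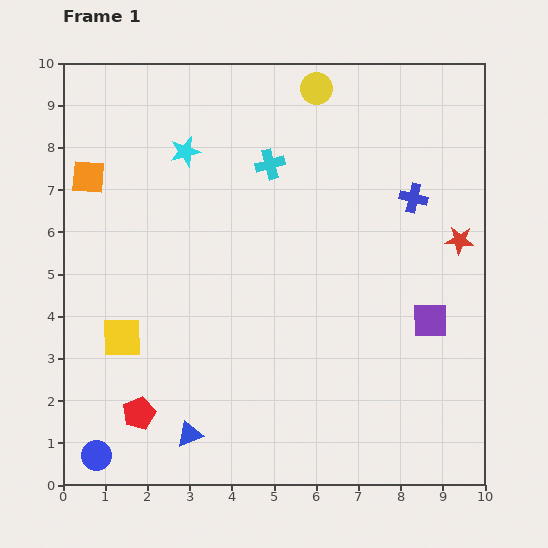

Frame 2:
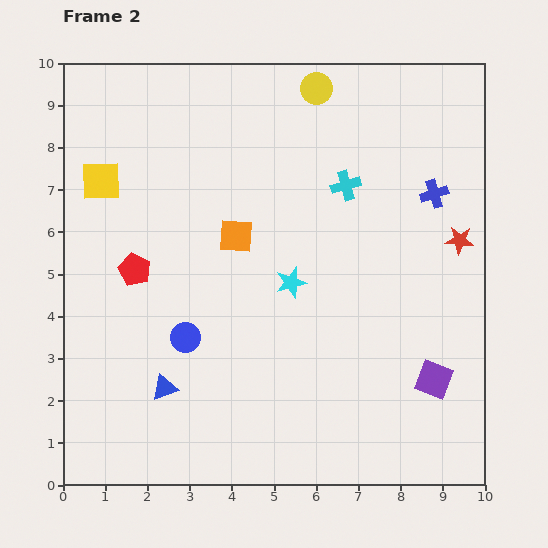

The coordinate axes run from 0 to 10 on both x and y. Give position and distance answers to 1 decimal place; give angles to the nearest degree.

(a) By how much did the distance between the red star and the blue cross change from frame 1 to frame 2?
-0.2

Distance in frame 1: 1.5. Distance in frame 2: 1.3.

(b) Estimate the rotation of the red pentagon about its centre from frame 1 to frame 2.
24° counter-clockwise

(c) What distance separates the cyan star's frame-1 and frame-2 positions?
4.0

The cyan star moved from (2.9, 7.9) to (5.4, 4.8), a distance of √(2.5² + 3.1²) ≈ 4.0.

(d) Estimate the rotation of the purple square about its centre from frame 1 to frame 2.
22° clockwise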